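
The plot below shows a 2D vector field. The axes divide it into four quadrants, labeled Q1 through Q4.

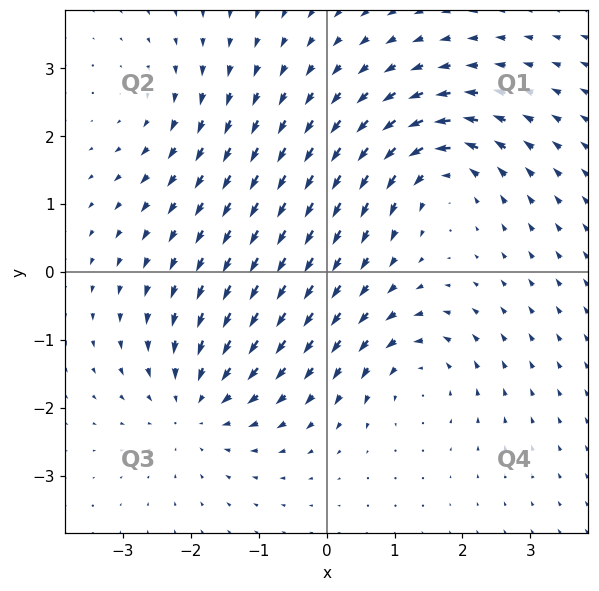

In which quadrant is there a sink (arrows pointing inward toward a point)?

Q3

The sink sits at approximately (-1.9, -2.0), which lies in quadrant Q3. The divergence there is about -5, negative as expected for a sink.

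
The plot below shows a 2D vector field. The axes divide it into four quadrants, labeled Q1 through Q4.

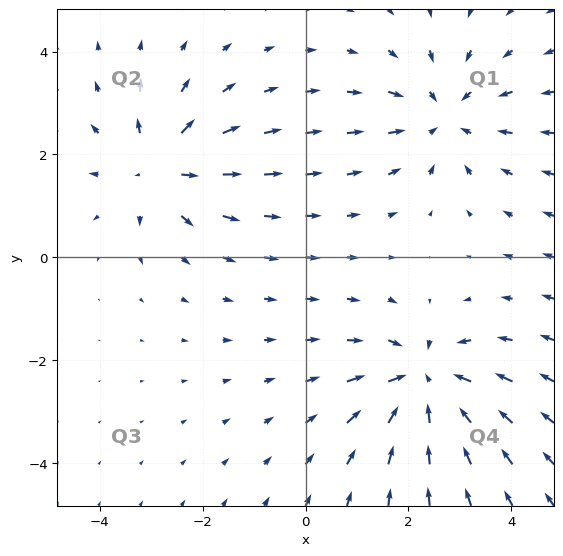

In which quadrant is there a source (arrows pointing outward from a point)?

Q2

The source sits at approximately (-2.8, 1.8), which lies in quadrant Q2. The divergence there is about +4, positive as expected for a source.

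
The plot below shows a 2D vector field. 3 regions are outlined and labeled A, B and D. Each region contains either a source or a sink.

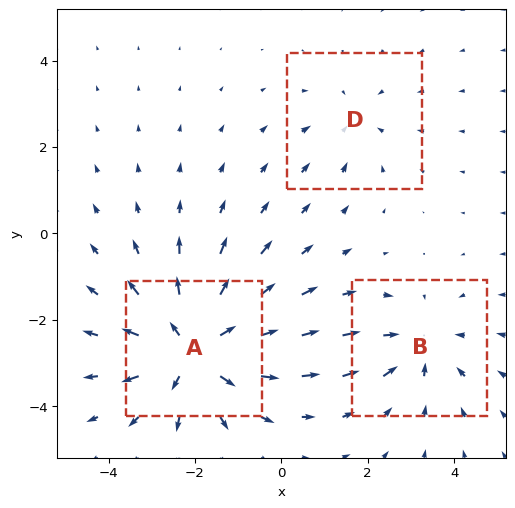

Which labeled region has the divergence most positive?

A

Divergence at each region's feature centre — A: about +5, B: about -3, D: about -2. Region A is most positive.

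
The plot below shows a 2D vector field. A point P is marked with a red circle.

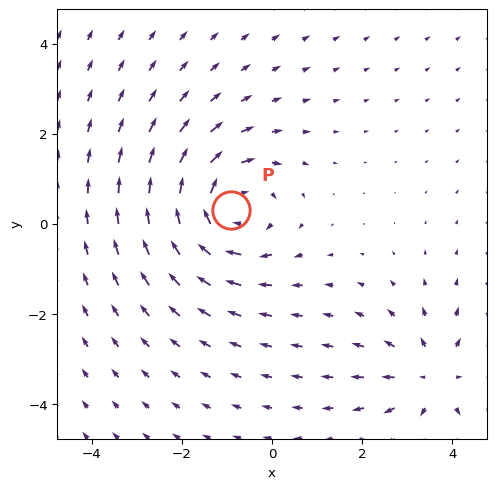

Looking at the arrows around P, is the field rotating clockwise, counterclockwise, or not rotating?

clockwise

Near P at (-0.9, 0.3) the arrows circulate clockwise. The curl (z-component) there is about -3; negative curl means clockwise rotation.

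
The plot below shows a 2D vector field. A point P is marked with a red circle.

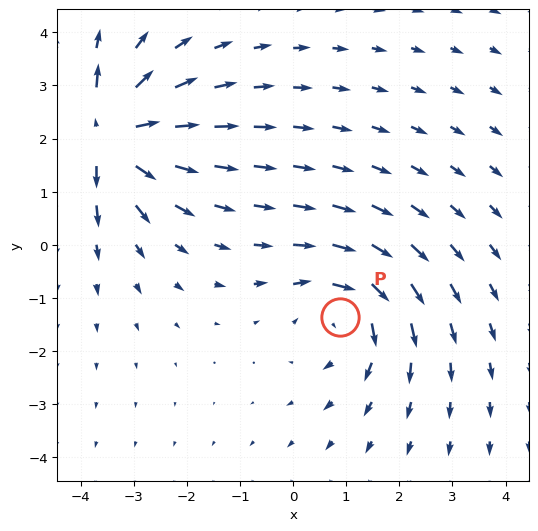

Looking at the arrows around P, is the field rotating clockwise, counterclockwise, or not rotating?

Near P at (0.9, -1.4) the arrows circulate clockwise. The curl (z-component) there is about -3; negative curl means clockwise rotation.

clockwise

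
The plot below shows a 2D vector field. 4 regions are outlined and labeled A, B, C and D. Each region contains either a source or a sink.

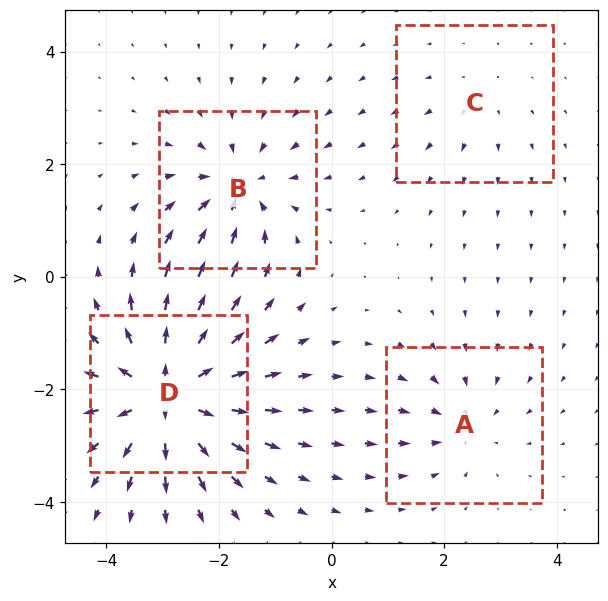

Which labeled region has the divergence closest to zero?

C

Divergence at each region's feature centre — A: about -3, B: about -5, C: about +2, D: about +8. Region C is closest to zero.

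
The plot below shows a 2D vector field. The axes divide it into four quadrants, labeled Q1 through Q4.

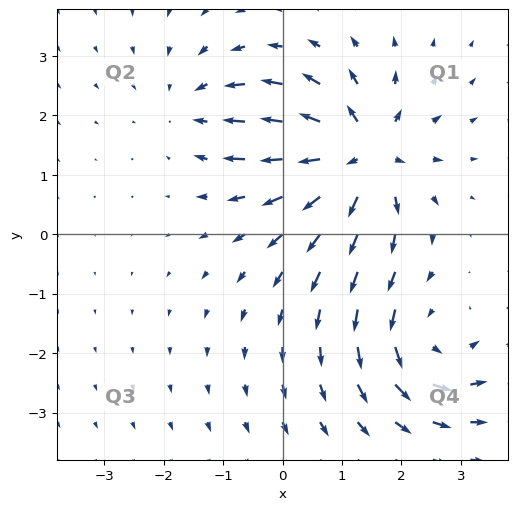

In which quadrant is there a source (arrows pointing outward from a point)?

The source sits at approximately (1.3, 1.3), which lies in quadrant Q1. The divergence there is about +7, positive as expected for a source.

Q1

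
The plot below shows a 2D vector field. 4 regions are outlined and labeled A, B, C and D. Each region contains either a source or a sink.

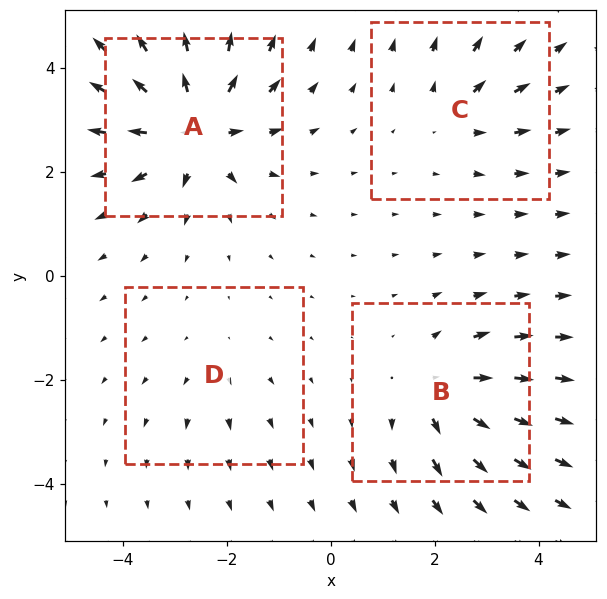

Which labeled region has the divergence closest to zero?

D

Divergence at each region's feature centre — A: about +8, B: about +5, C: about +3, D: about +2. Region D is closest to zero.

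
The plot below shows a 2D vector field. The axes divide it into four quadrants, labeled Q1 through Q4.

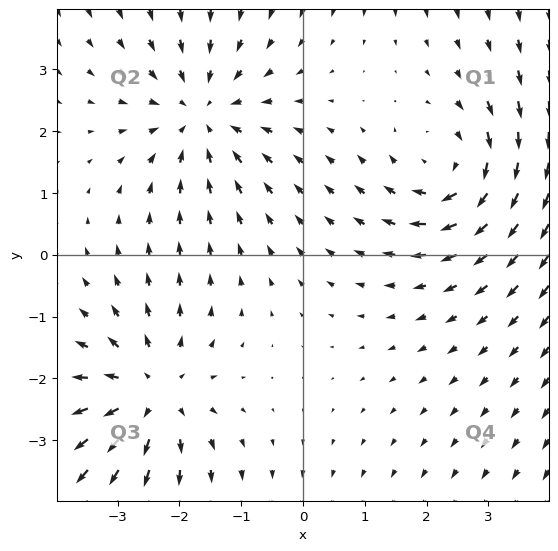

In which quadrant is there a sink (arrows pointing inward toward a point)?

The sink sits at approximately (-1.6, 2.3), which lies in quadrant Q2. The divergence there is about -3, negative as expected for a sink.

Q2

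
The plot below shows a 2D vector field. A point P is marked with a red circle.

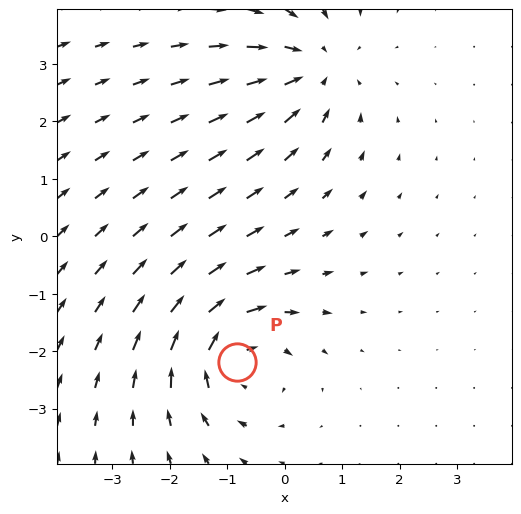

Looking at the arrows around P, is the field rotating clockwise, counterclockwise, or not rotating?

Near P at (-0.8, -2.2) the arrows circulate clockwise. The curl (z-component) there is about -5; negative curl means clockwise rotation.

clockwise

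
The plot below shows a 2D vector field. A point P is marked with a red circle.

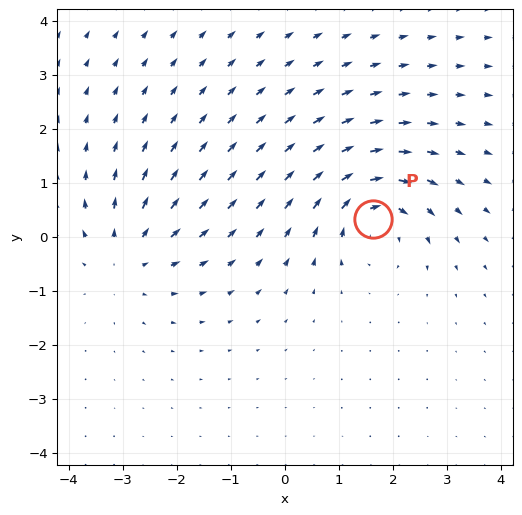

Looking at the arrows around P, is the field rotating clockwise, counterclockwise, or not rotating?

Near P at (1.6, 0.3) the arrows circulate clockwise. The curl (z-component) there is about -5; negative curl means clockwise rotation.

clockwise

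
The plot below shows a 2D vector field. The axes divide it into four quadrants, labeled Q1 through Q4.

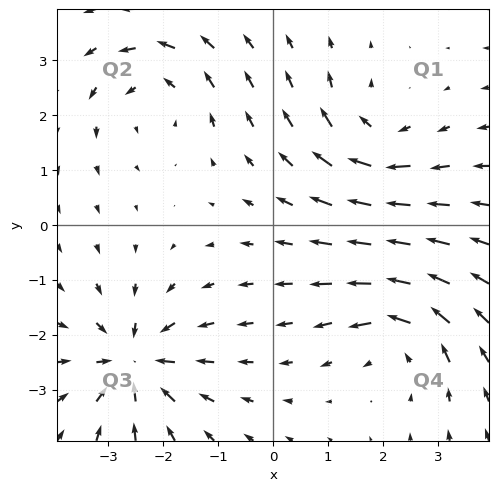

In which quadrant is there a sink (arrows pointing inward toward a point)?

The sink sits at approximately (-2.5, -2.5), which lies in quadrant Q3. The divergence there is about -5, negative as expected for a sink.

Q3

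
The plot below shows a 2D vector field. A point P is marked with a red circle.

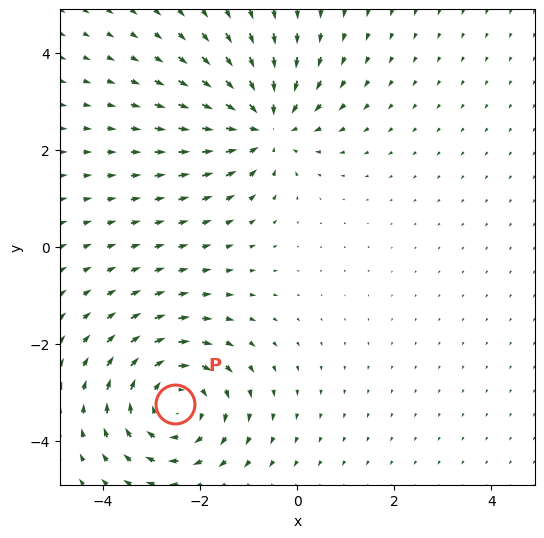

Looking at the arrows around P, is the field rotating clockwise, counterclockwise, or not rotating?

clockwise

Near P at (-2.5, -3.2) the arrows circulate clockwise. The curl (z-component) there is about -4; negative curl means clockwise rotation.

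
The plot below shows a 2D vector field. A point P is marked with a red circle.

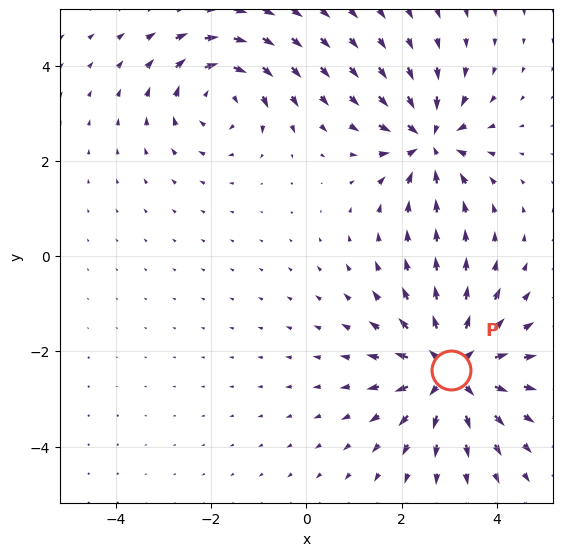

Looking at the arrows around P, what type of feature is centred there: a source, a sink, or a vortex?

At P (3.0, -2.4) the arrows spread outward. Divergence about +4, curl ≈0 — positive divergence with near-zero curl is a source.

source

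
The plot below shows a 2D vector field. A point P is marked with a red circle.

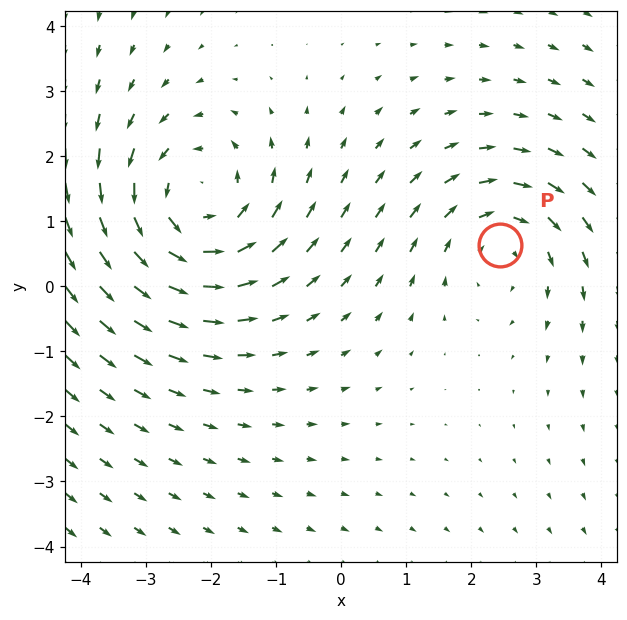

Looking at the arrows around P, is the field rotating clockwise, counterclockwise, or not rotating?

clockwise

Near P at (2.4, 0.6) the arrows circulate clockwise. The curl (z-component) there is about -3; negative curl means clockwise rotation.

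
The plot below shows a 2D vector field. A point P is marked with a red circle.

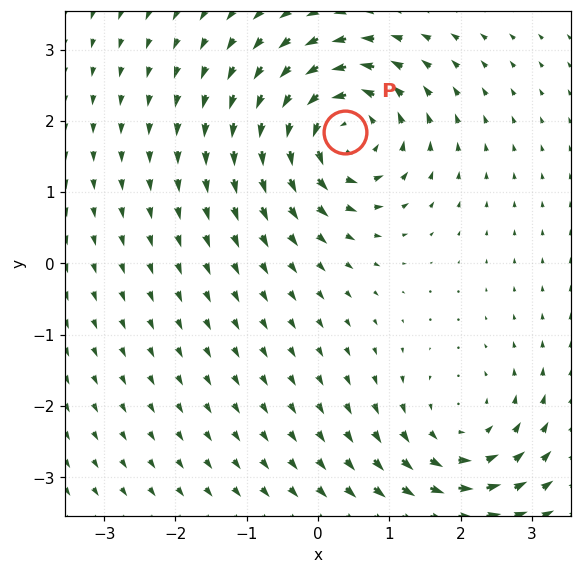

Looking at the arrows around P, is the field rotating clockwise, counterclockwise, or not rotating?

Near P at (0.4, 1.8) the arrows circulate counterclockwise. The curl (z-component) there is about +7; positive curl means counterclockwise rotation.

counterclockwise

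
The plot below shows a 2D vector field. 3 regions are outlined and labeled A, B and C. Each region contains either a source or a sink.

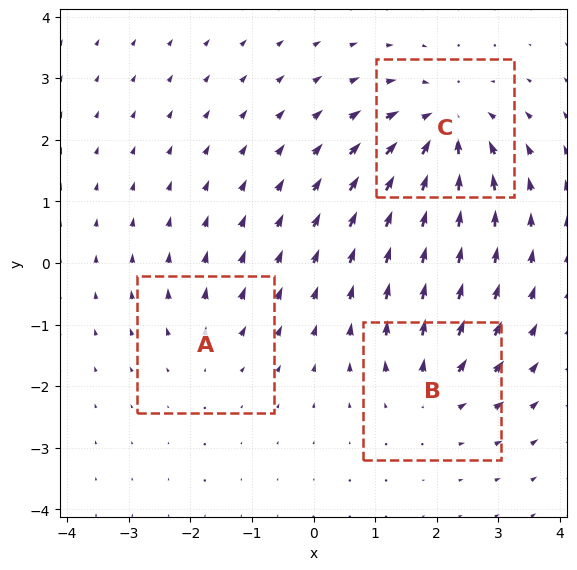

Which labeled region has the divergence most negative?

C

Divergence at each region's feature centre — A: about +2, B: about +3, C: about -5. Region C is most negative.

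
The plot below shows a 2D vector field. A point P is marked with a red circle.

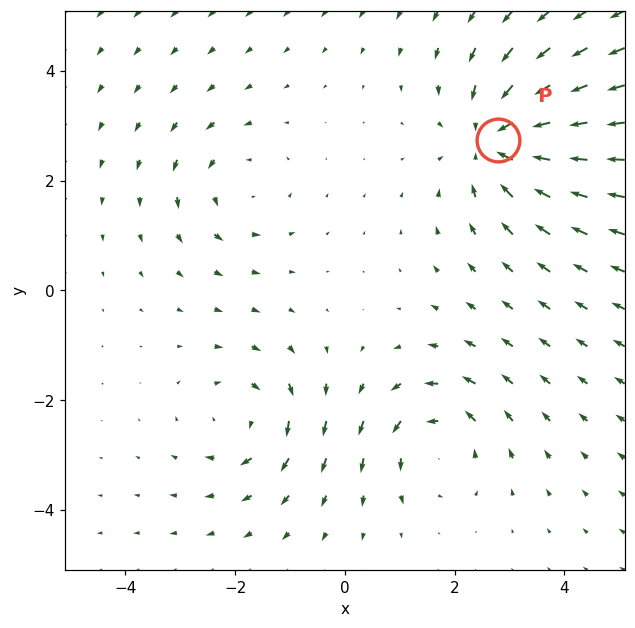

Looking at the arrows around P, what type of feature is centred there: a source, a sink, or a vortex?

sink

At P (2.8, 2.7) the arrows converge inward. Divergence about -5, curl ≈0 — negative divergence with near-zero curl is a sink.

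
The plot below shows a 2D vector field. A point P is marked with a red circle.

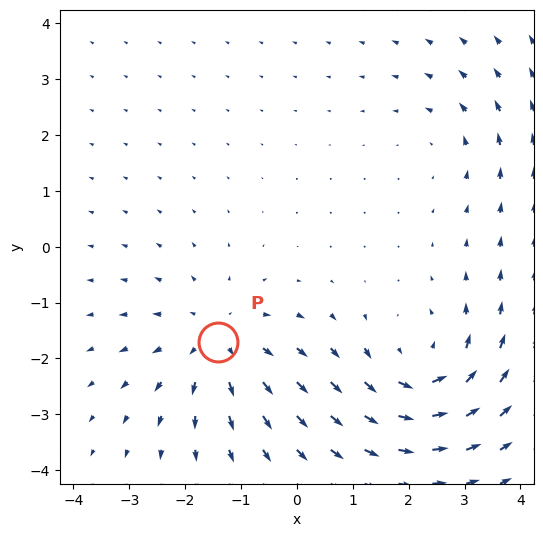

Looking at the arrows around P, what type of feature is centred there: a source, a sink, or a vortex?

source

At P (-1.4, -1.7) the arrows spread outward. Divergence about +4, curl ≈0 — positive divergence with near-zero curl is a source.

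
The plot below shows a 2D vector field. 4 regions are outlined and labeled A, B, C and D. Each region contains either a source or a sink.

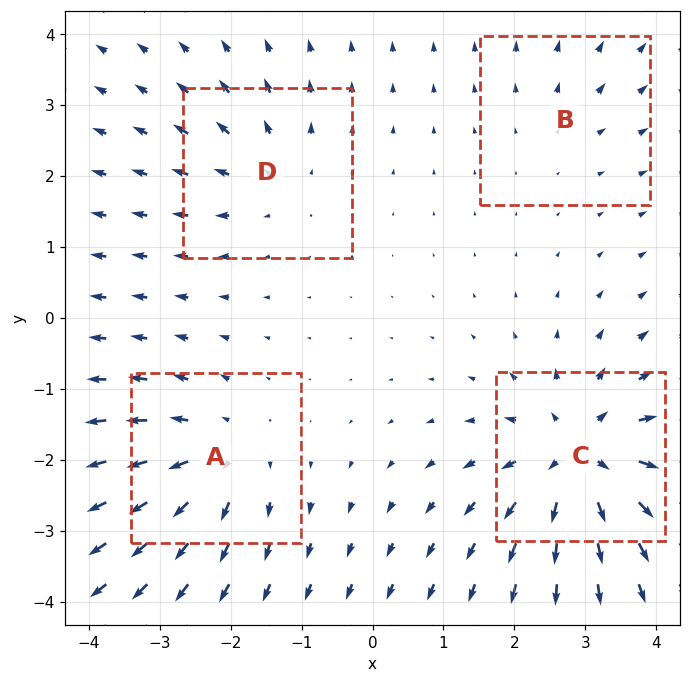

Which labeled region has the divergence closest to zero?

B

Divergence at each region's feature centre — A: about +5, B: about +2, C: about +8, D: about +4. Region B is closest to zero.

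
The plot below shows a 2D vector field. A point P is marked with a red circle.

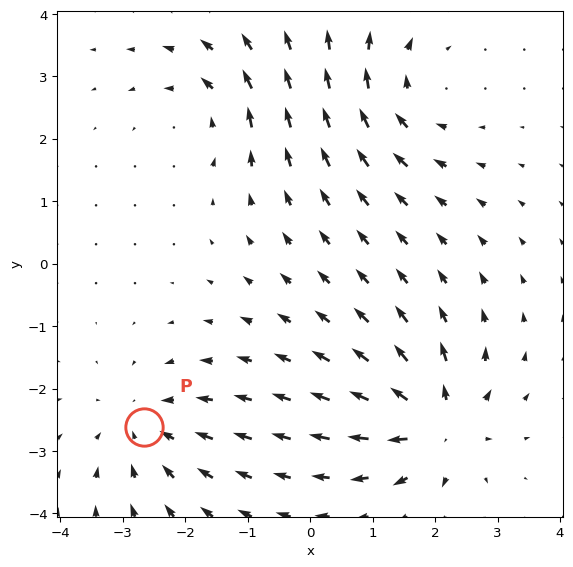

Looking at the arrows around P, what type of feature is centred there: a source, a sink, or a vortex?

sink

At P (-2.7, -2.6) the arrows converge inward. Divergence about -4, curl ≈0 — negative divergence with near-zero curl is a sink.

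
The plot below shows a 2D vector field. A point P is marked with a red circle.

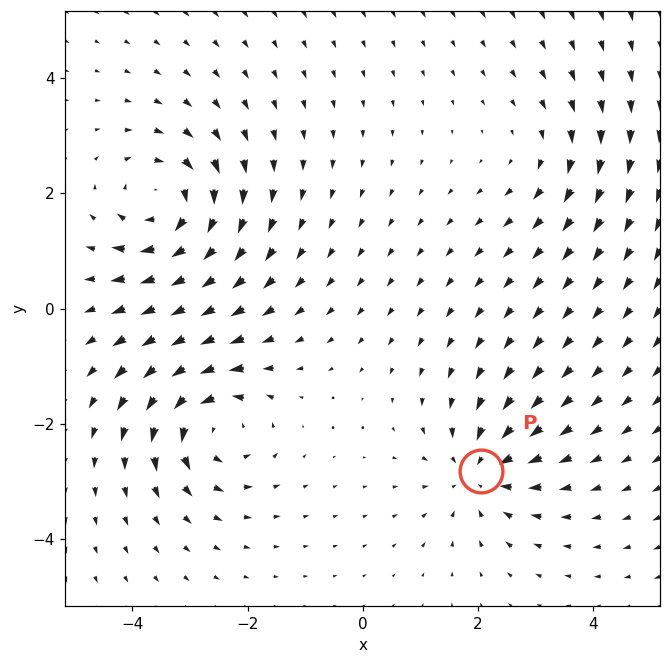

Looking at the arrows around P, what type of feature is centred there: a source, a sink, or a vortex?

At P (2.0, -2.8) the arrows converge inward. Divergence about -4, curl ≈0 — negative divergence with near-zero curl is a sink.

sink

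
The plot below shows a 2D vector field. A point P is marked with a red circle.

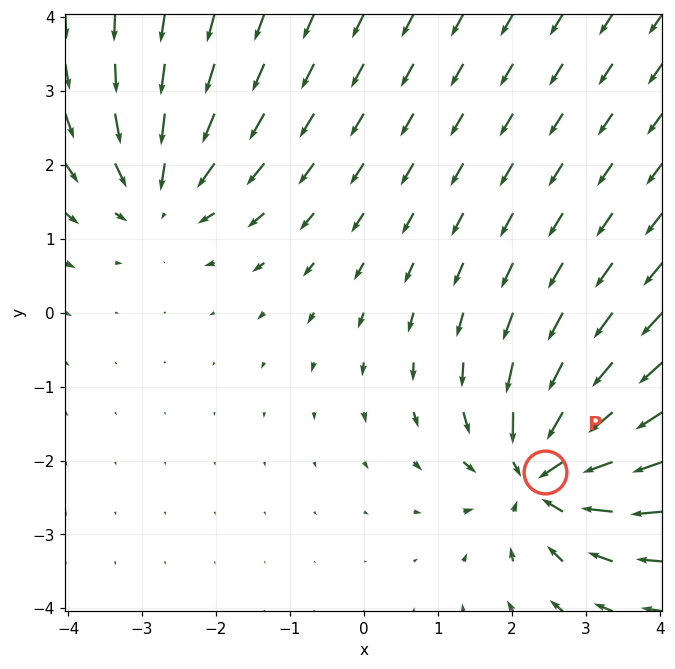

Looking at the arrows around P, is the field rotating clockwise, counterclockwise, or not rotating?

not rotating

Near P at (2.5, -2.2) the arrows show no circulation. The curl there is ≈0.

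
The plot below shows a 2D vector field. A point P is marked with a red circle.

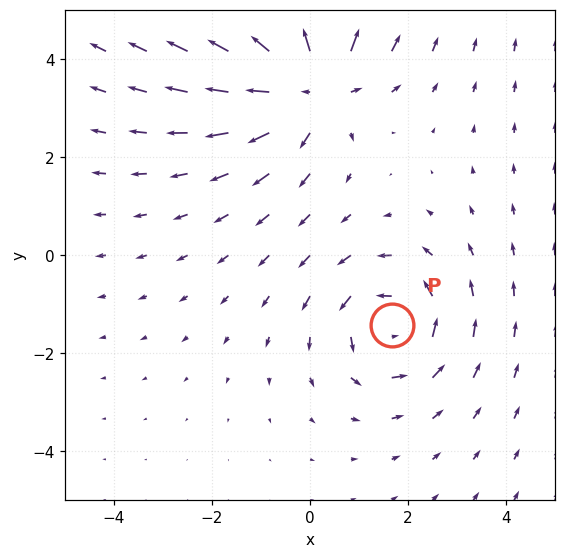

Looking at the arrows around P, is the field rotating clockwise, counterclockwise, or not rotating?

counterclockwise

Near P at (1.7, -1.4) the arrows circulate counterclockwise. The curl (z-component) there is about +4; positive curl means counterclockwise rotation.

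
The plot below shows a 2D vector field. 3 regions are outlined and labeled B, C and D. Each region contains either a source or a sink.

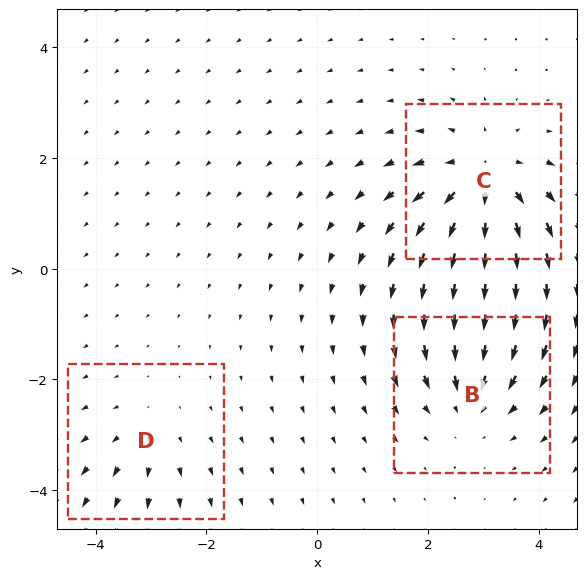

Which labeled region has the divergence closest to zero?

Divergence at each region's feature centre — B: about -3, C: about +5, D: about +2. Region D is closest to zero.

D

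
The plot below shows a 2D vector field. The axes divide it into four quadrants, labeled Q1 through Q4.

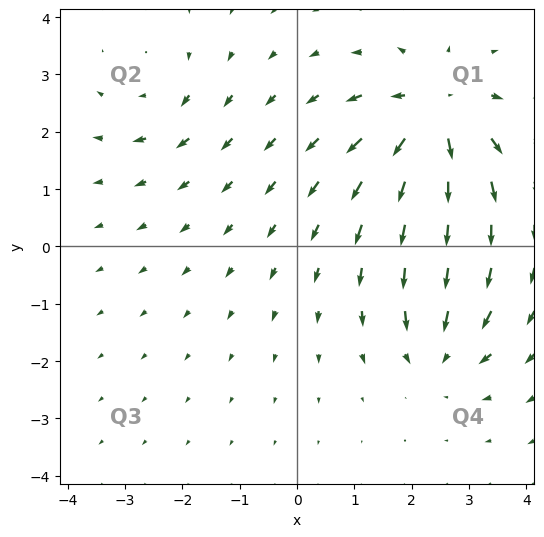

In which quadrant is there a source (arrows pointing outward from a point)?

The source sits at approximately (2.4, 2.3), which lies in quadrant Q1. The divergence there is about +6, positive as expected for a source.

Q1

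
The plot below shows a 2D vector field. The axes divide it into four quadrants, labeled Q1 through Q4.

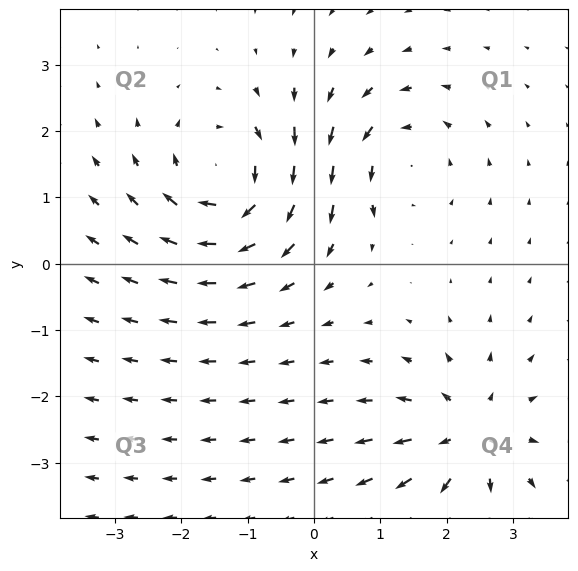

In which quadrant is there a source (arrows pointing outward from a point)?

The source sits at approximately (2.3, -2.6), which lies in quadrant Q4. The divergence there is about +4, positive as expected for a source.

Q4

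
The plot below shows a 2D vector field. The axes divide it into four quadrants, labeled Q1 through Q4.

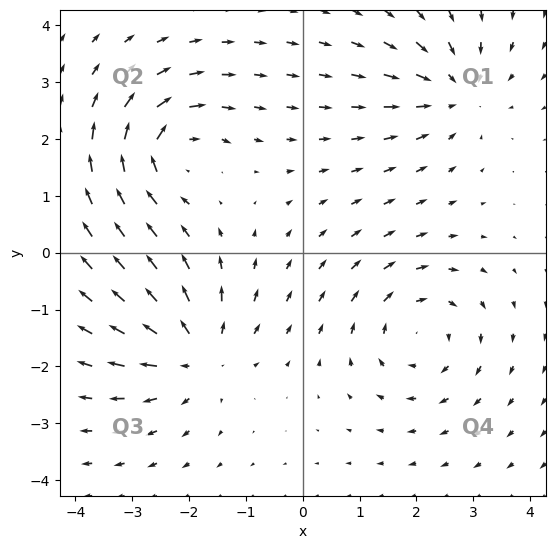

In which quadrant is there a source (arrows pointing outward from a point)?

The source sits at approximately (-1.9, -1.8), which lies in quadrant Q3. The divergence there is about +5, positive as expected for a source.

Q3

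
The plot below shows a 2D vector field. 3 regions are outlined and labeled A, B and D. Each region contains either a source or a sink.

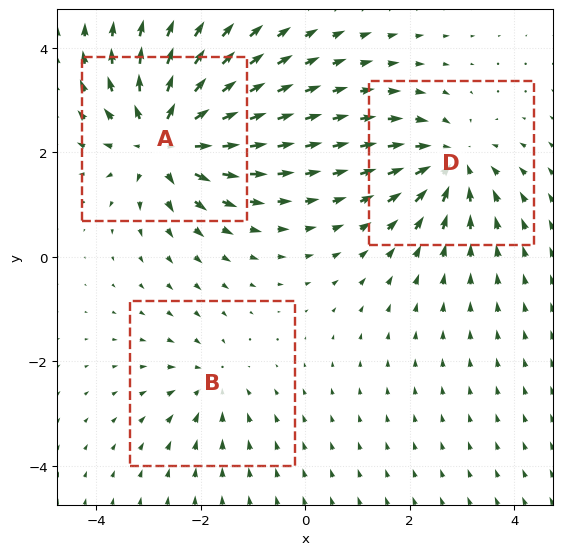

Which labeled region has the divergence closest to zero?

Divergence at each region's feature centre — A: about +5, B: about -2, D: about -4. Region B is closest to zero.

B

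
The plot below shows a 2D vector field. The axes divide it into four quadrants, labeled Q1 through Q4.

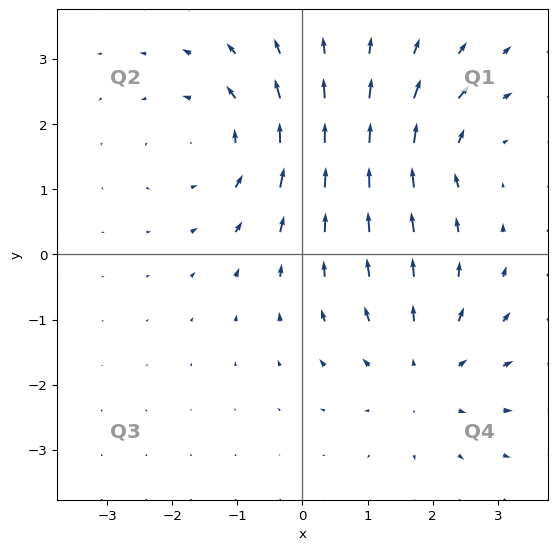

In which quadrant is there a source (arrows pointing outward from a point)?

The source sits at approximately (1.8, -1.8), which lies in quadrant Q4. The divergence there is about +3, positive as expected for a source.

Q4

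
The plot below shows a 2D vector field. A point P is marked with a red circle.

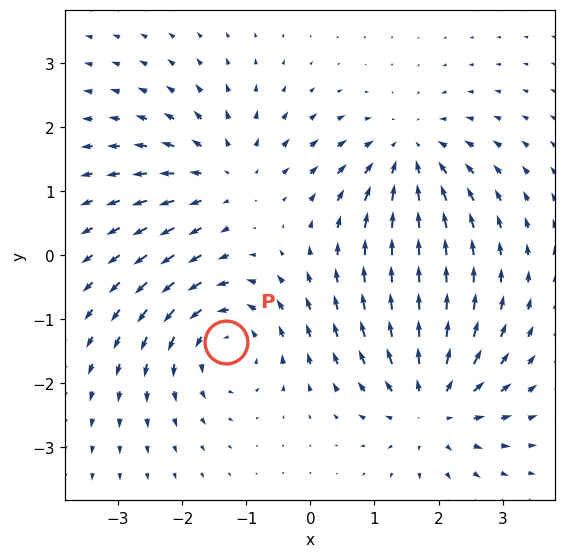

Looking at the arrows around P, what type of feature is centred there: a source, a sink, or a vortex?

At P (-1.3, -1.4) the arrows circulate counterclockwise. Divergence ≈0, curl about +5 — near-zero divergence with nonzero curl is a vortex.

vortex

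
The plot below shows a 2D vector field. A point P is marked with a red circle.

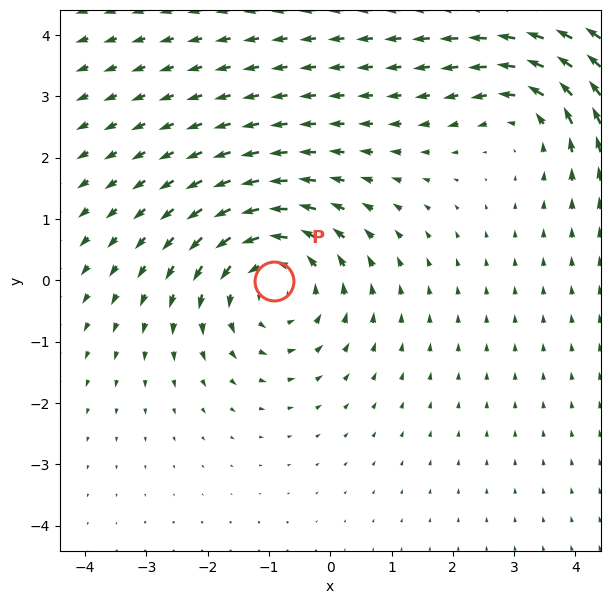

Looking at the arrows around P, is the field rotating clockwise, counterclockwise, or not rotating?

Near P at (-0.9, -0.0) the arrows circulate counterclockwise. The curl (z-component) there is about +3; positive curl means counterclockwise rotation.

counterclockwise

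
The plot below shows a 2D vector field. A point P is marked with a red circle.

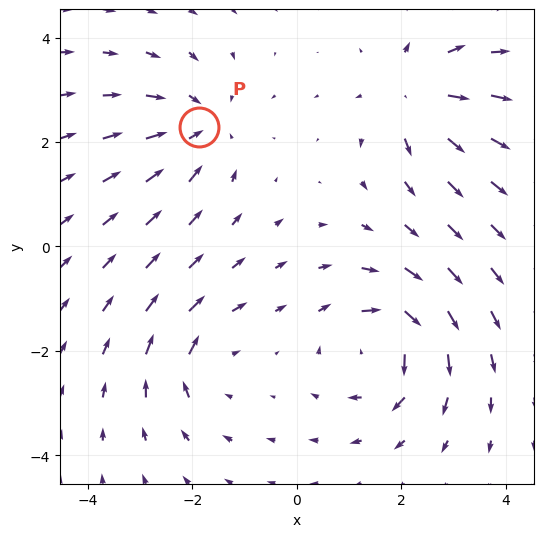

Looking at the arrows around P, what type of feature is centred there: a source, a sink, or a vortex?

sink

At P (-1.9, 2.3) the arrows converge inward. Divergence about -3, curl ≈0 — negative divergence with near-zero curl is a sink.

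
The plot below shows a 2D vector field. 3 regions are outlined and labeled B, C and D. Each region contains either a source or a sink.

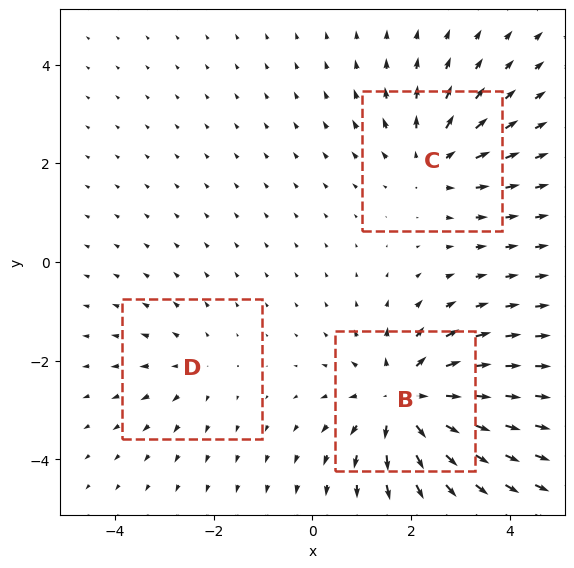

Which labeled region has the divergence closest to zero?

D

Divergence at each region's feature centre — B: about +5, C: about +3, D: about +2. Region D is closest to zero.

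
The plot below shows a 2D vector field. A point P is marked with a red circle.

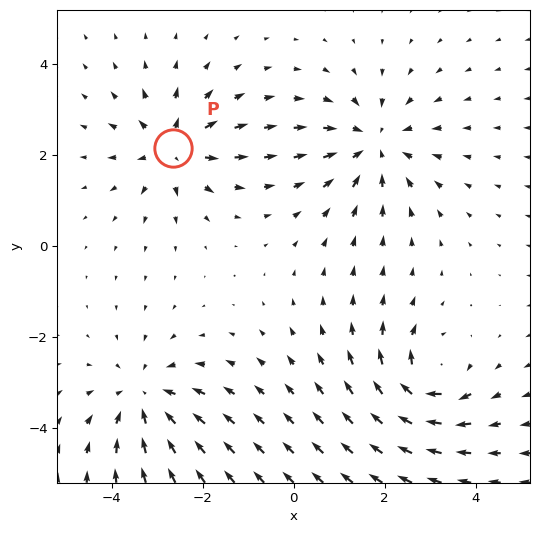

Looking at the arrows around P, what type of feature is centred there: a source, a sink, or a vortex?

source

At P (-2.6, 2.2) the arrows spread outward. Divergence about +4, curl ≈0 — positive divergence with near-zero curl is a source.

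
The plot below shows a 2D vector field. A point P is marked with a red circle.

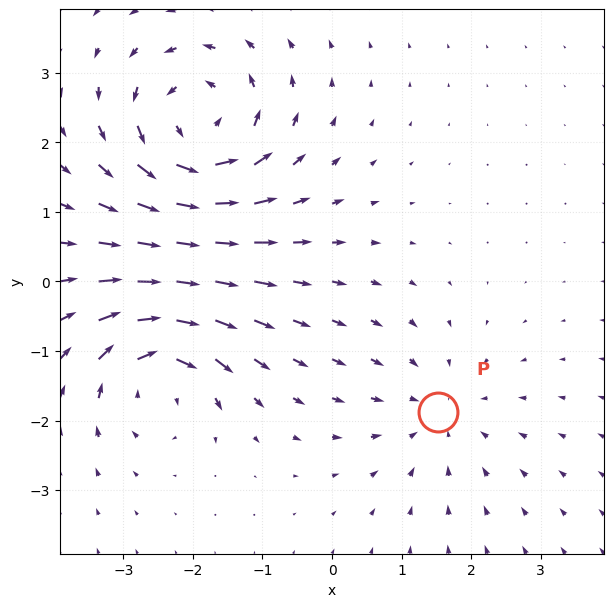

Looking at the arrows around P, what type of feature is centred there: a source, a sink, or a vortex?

sink

At P (1.5, -1.9) the arrows converge inward. Divergence about -2, curl ≈0 — negative divergence with near-zero curl is a sink.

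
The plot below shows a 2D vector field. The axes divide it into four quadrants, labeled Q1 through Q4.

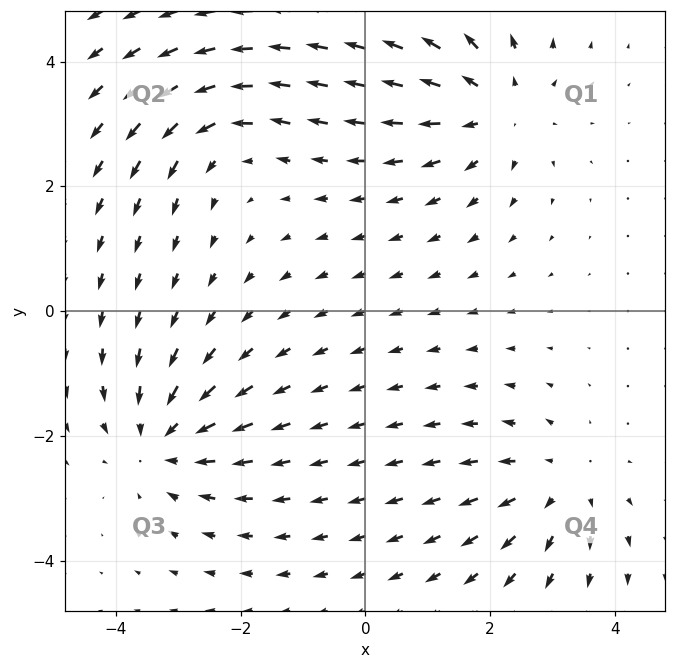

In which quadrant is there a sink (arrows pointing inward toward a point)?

The sink sits at approximately (-3.2, -2.1), which lies in quadrant Q3. The divergence there is about -5, negative as expected for a sink.

Q3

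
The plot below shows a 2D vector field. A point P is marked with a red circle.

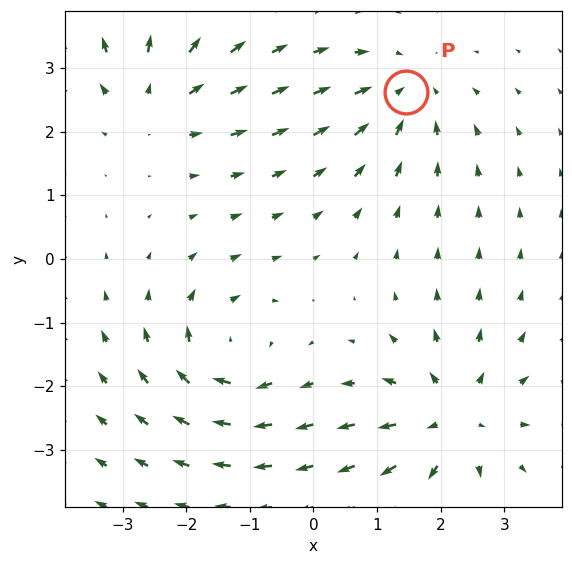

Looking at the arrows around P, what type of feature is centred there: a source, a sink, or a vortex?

At P (1.4, 2.6) the arrows converge inward. Divergence about -4, curl ≈0 — negative divergence with near-zero curl is a sink.

sink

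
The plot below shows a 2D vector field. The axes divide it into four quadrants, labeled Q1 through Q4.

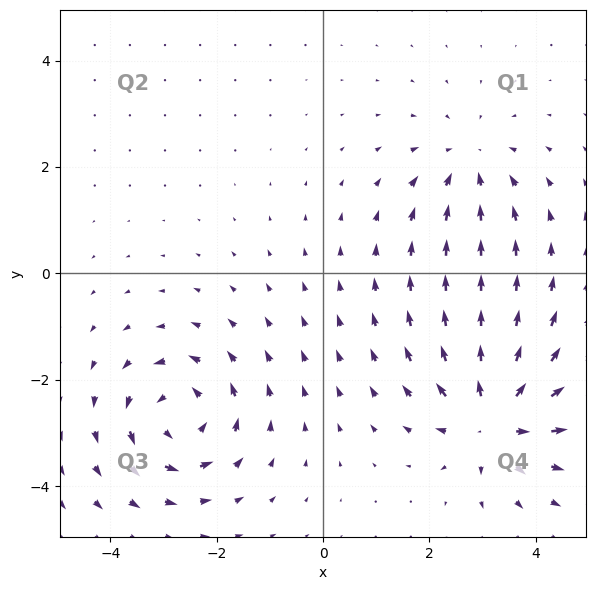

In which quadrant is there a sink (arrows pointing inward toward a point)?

The sink sits at approximately (2.7, 2.1), which lies in quadrant Q1. The divergence there is about -3, negative as expected for a sink.

Q1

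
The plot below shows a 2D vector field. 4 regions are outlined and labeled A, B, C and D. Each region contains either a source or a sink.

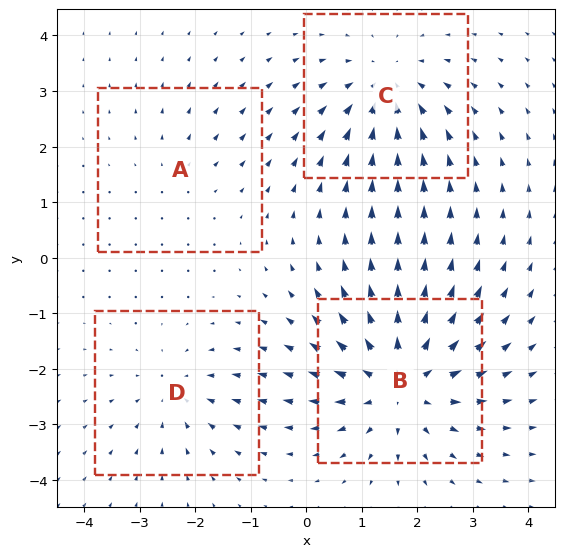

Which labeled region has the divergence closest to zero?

A

Divergence at each region's feature centre — A: about +2, B: about +6, C: about -4, D: about -3. Region A is closest to zero.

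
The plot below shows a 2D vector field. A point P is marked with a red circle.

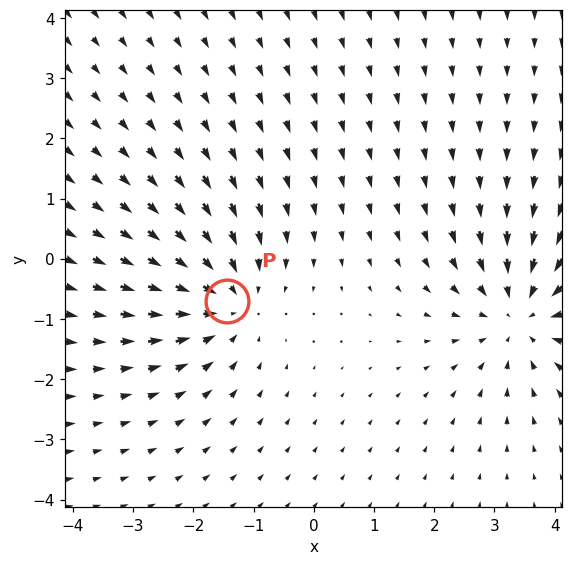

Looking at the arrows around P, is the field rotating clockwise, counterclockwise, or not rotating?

not rotating

Near P at (-1.4, -0.7) the arrows show no circulation. The curl there is ≈0.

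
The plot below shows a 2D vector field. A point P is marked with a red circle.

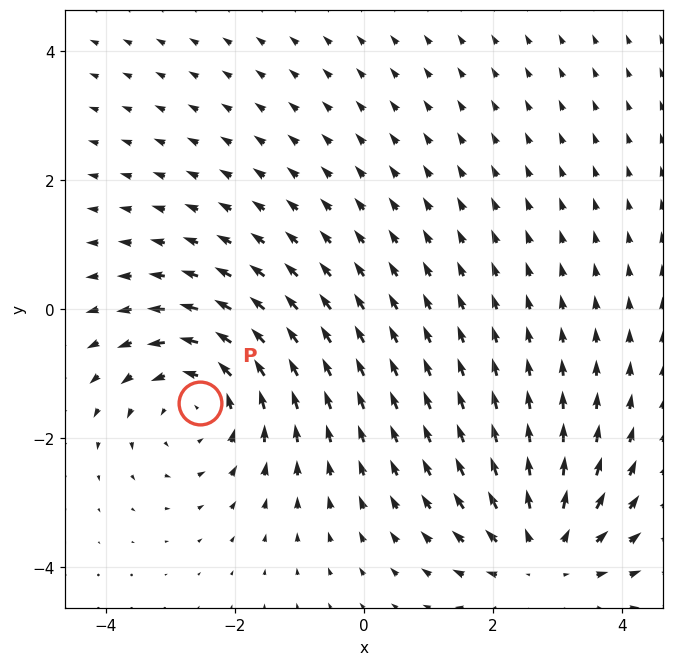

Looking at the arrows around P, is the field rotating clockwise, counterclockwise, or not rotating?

Near P at (-2.5, -1.5) the arrows circulate counterclockwise. The curl (z-component) there is about +4; positive curl means counterclockwise rotation.

counterclockwise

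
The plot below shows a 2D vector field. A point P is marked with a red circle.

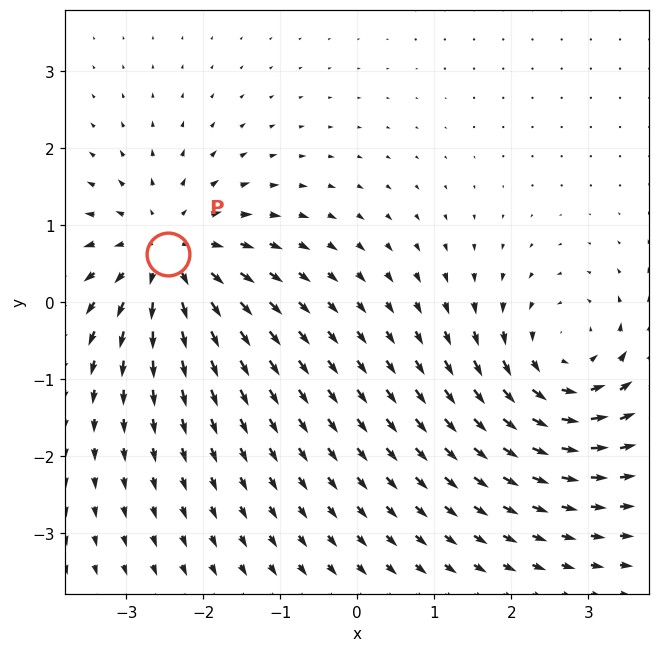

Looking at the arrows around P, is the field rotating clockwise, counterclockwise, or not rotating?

not rotating

Near P at (-2.5, 0.6) the arrows show no circulation. The curl there is ≈0.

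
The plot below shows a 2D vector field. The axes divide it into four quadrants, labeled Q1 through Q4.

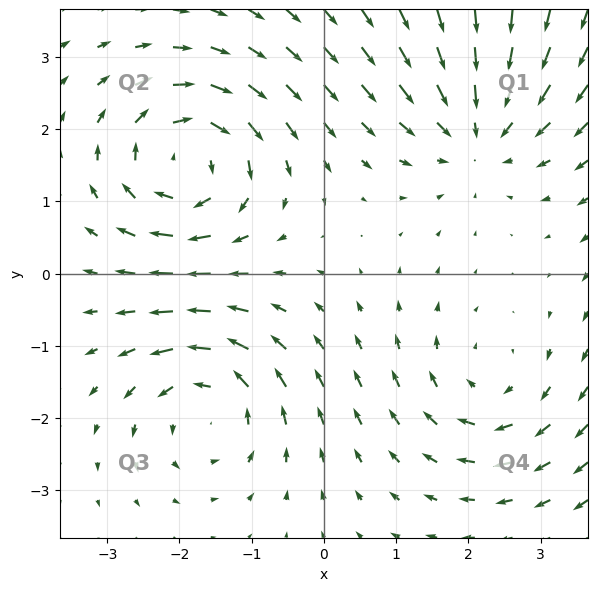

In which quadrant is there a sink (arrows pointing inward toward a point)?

Q1

The sink sits at approximately (2.1, 2.0), which lies in quadrant Q1. The divergence there is about -4, negative as expected for a sink.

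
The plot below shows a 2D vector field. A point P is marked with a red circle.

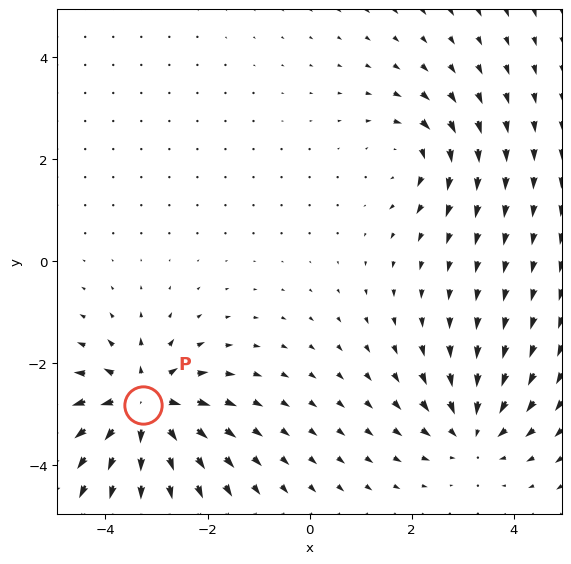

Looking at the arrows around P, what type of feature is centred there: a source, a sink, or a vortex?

source

At P (-3.3, -2.8) the arrows spread outward. Divergence about +6, curl ≈0 — positive divergence with near-zero curl is a source.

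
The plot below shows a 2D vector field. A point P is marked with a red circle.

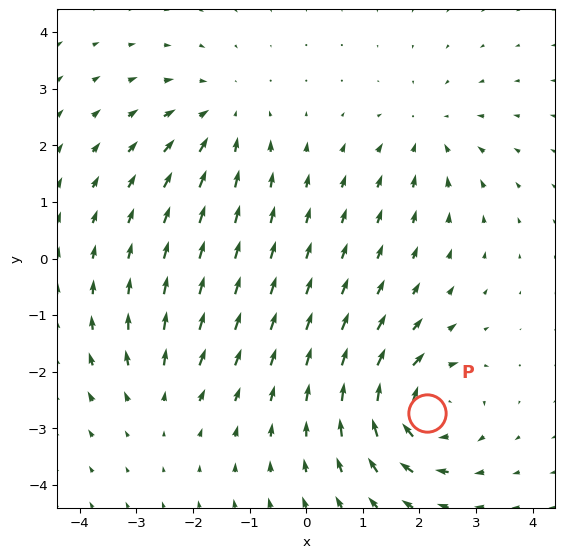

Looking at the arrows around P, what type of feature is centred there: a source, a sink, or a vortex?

vortex

At P (2.1, -2.7) the arrows circulate clockwise. Divergence ≈0, curl about -7 — near-zero divergence with nonzero curl is a vortex.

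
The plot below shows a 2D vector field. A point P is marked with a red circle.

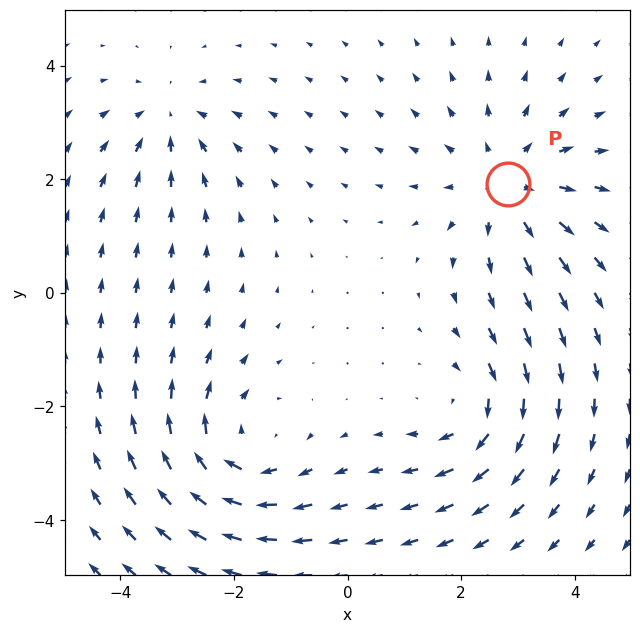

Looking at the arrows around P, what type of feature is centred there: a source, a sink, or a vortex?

source

At P (2.8, 1.9) the arrows spread outward. Divergence about +3, curl ≈0 — positive divergence with near-zero curl is a source.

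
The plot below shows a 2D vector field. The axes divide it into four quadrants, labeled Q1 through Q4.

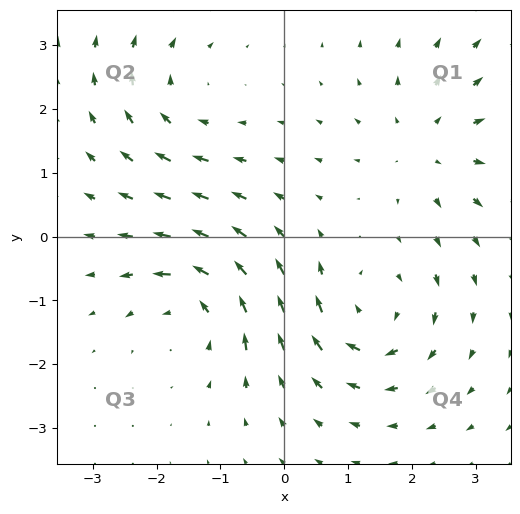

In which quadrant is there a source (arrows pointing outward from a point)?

Q1

The source sits at approximately (2.3, 1.4), which lies in quadrant Q1. The divergence there is about +3, positive as expected for a source.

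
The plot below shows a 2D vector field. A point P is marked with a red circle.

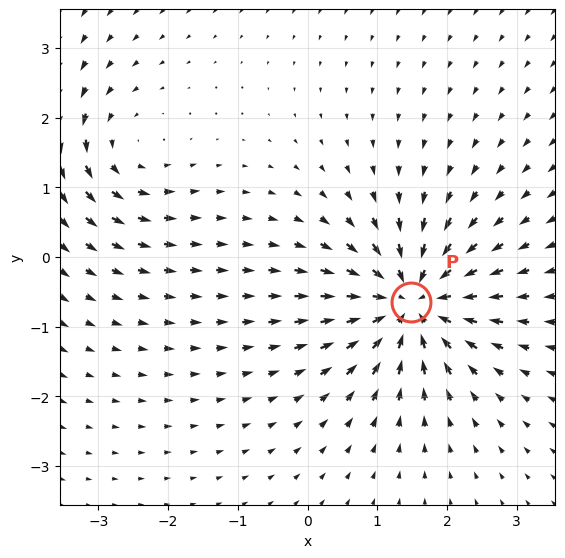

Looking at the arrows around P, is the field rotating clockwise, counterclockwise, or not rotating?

not rotating

Near P at (1.5, -0.6) the arrows show no circulation. The curl there is ≈0.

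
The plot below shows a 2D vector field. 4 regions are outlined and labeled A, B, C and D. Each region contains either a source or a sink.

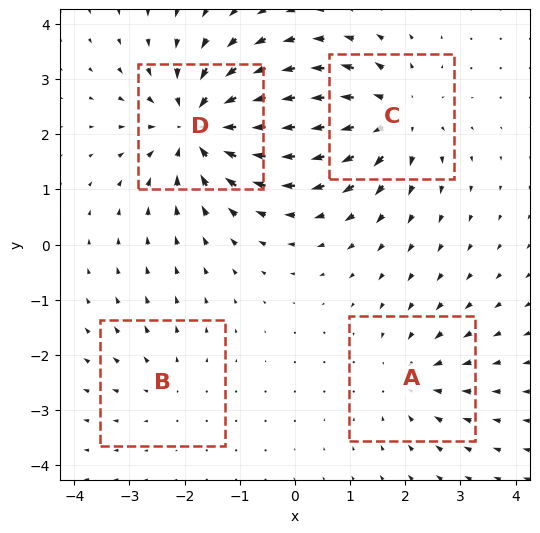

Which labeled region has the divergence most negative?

D

Divergence at each region's feature centre — A: about -3, B: about +2, C: about +5, D: about -7. Region D is most negative.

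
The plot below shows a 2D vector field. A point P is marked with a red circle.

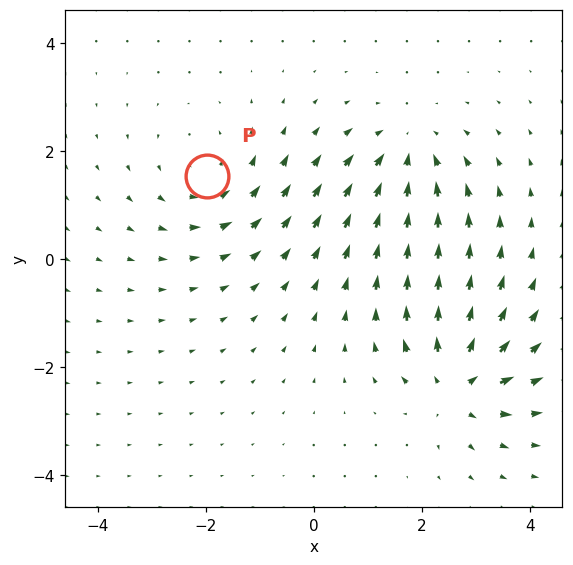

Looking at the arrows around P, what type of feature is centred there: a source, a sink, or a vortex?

vortex

At P (-2.0, 1.5) the arrows circulate counterclockwise. Divergence ≈0, curl about +3 — near-zero divergence with nonzero curl is a vortex.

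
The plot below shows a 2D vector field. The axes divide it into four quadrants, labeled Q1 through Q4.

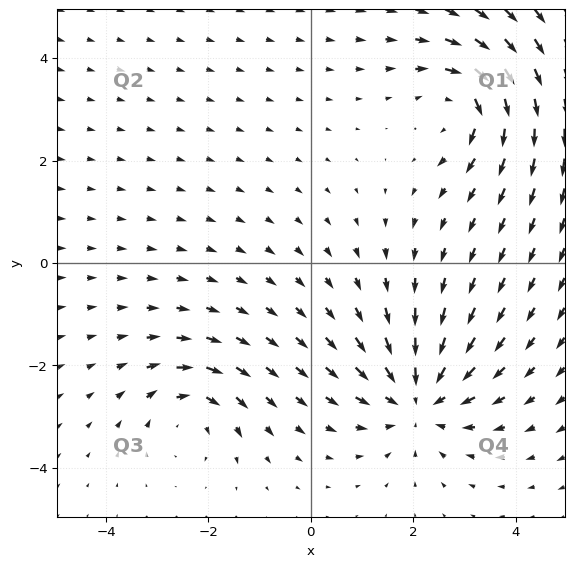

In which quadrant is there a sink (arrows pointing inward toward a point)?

Q4

The sink sits at approximately (2.1, -2.6), which lies in quadrant Q4. The divergence there is about -4, negative as expected for a sink.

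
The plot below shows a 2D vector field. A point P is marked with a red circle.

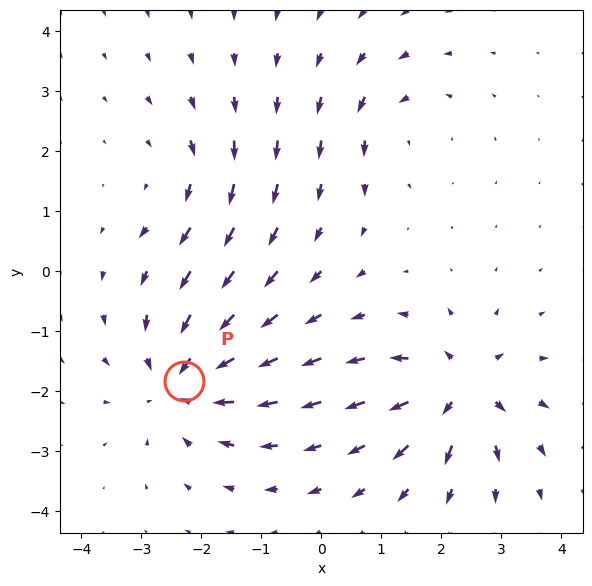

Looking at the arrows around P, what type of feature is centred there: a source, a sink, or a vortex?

At P (-2.3, -1.8) the arrows converge inward. Divergence about -5, curl ≈0 — negative divergence with near-zero curl is a sink.

sink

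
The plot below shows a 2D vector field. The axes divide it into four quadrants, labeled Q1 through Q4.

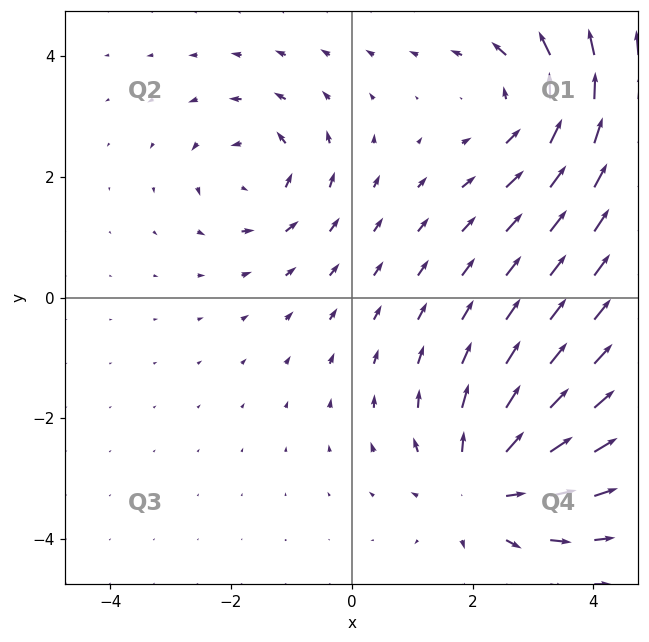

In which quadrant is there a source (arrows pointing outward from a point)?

Q4

The source sits at approximately (2.2, -3.1), which lies in quadrant Q4. The divergence there is about +4, positive as expected for a source.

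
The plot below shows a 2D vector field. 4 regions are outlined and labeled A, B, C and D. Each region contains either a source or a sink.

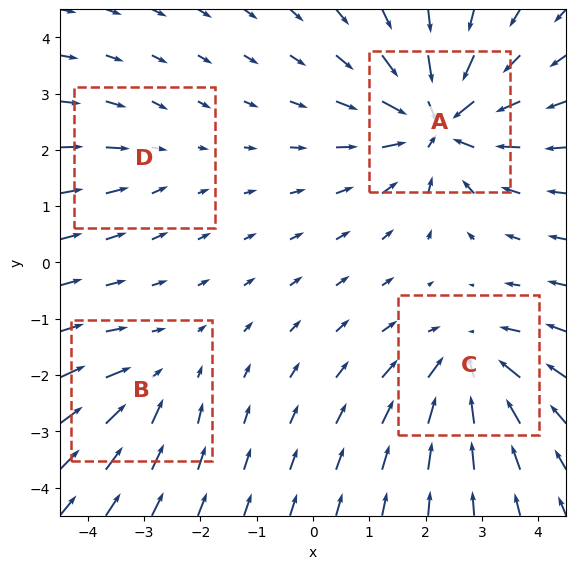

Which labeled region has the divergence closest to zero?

Divergence at each region's feature centre — A: about -7, B: about -3, C: about -5, D: about -2. Region D is closest to zero.

D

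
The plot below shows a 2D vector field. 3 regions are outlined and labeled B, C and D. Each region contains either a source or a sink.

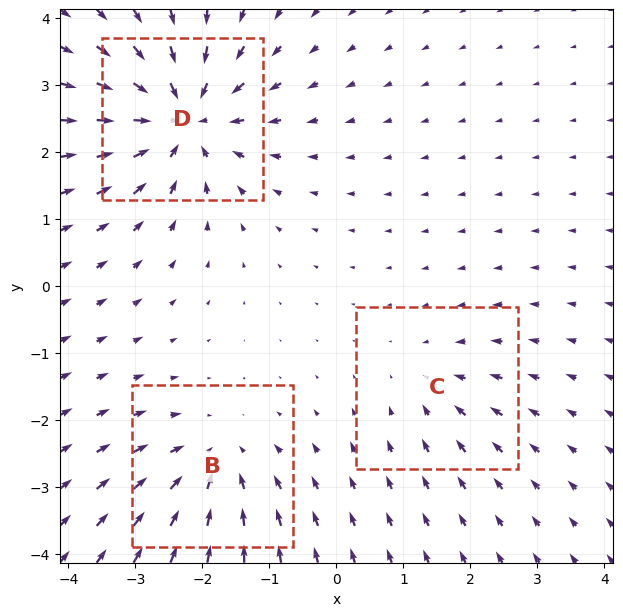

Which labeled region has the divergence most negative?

Divergence at each region's feature centre — B: about -3, C: about -2, D: about -5. Region D is most negative.

D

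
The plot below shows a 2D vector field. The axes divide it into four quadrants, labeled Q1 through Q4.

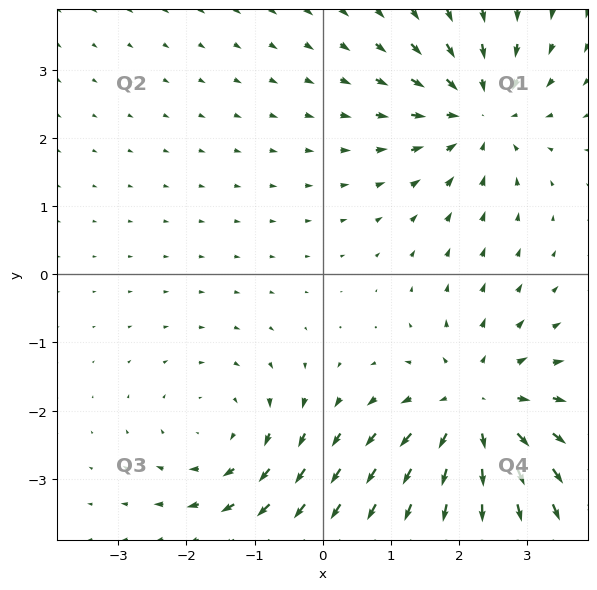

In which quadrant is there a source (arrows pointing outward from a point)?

The source sits at approximately (2.2, -2.0), which lies in quadrant Q4. The divergence there is about +5, positive as expected for a source.

Q4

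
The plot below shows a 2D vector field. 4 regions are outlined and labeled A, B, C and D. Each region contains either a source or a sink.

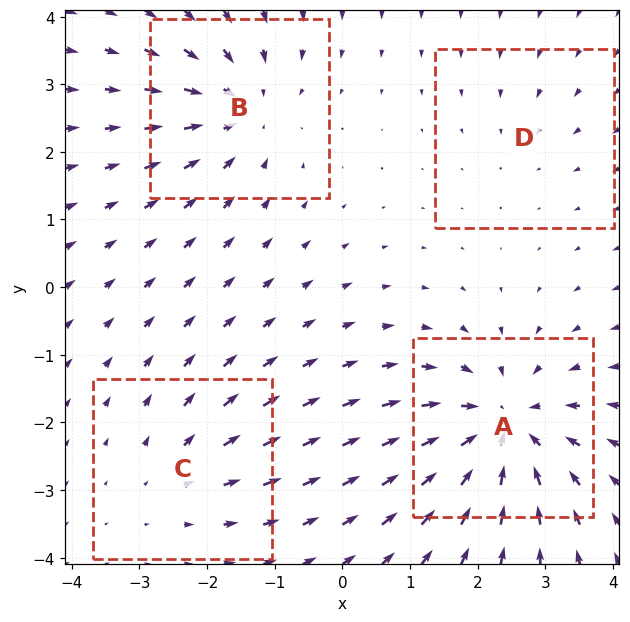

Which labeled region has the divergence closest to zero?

D

Divergence at each region's feature centre — A: about -7, B: about -5, C: about +3, D: about -2. Region D is closest to zero.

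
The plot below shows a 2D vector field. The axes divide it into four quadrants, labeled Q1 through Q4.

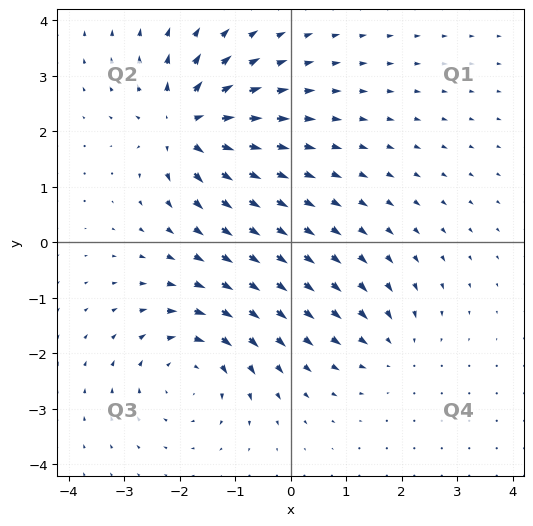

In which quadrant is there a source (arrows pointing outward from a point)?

Q2

The source sits at approximately (-1.9, 2.1), which lies in quadrant Q2. The divergence there is about +6, positive as expected for a source.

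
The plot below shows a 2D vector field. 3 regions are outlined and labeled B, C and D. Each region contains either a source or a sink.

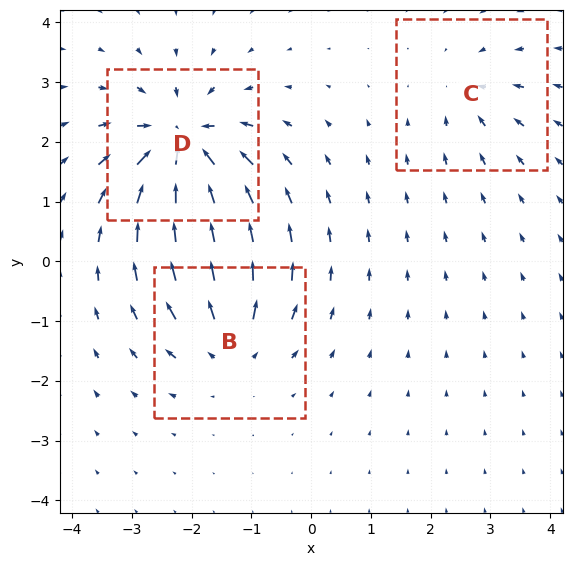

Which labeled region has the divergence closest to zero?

Divergence at each region's feature centre — B: about +4, C: about -2, D: about -6. Region C is closest to zero.

C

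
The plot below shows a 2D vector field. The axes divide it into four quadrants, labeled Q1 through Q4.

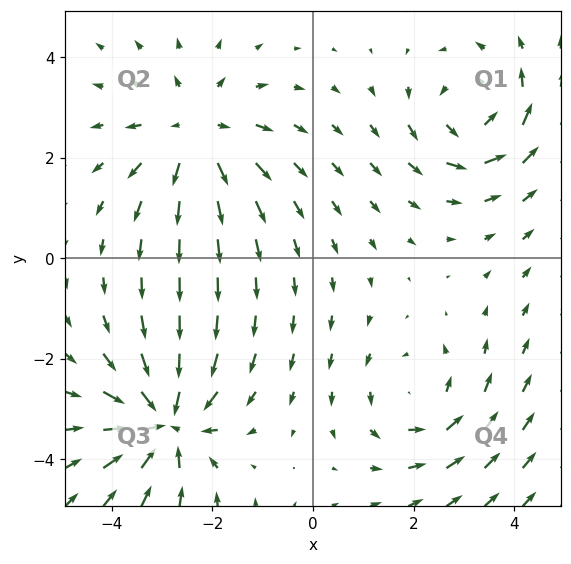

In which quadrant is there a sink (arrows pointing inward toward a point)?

Q3

The sink sits at approximately (-3.0, -3.3), which lies in quadrant Q3. The divergence there is about -5, negative as expected for a sink.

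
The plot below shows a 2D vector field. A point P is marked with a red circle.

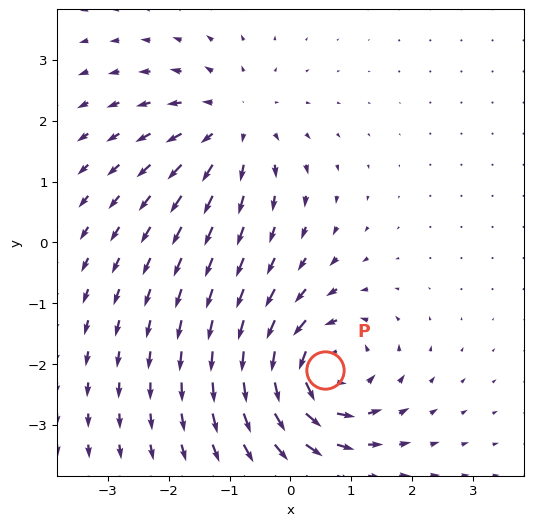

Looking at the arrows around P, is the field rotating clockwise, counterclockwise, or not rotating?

Near P at (0.6, -2.1) the arrows circulate counterclockwise. The curl (z-component) there is about +6; positive curl means counterclockwise rotation.

counterclockwise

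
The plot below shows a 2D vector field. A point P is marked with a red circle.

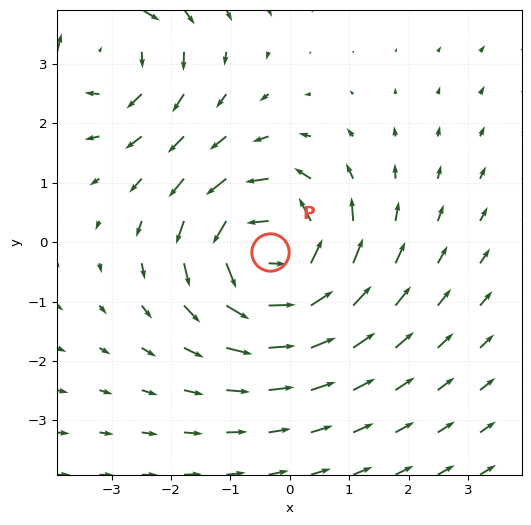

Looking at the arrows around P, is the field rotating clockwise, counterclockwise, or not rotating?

Near P at (-0.3, -0.2) the arrows circulate counterclockwise. The curl (z-component) there is about +6; positive curl means counterclockwise rotation.

counterclockwise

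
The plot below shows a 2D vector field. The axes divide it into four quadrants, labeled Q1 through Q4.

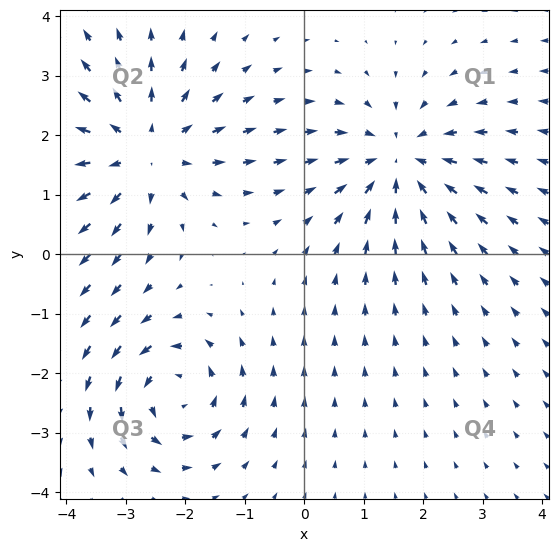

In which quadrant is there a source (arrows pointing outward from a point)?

The source sits at approximately (-2.7, 1.7), which lies in quadrant Q2. The divergence there is about +4, positive as expected for a source.

Q2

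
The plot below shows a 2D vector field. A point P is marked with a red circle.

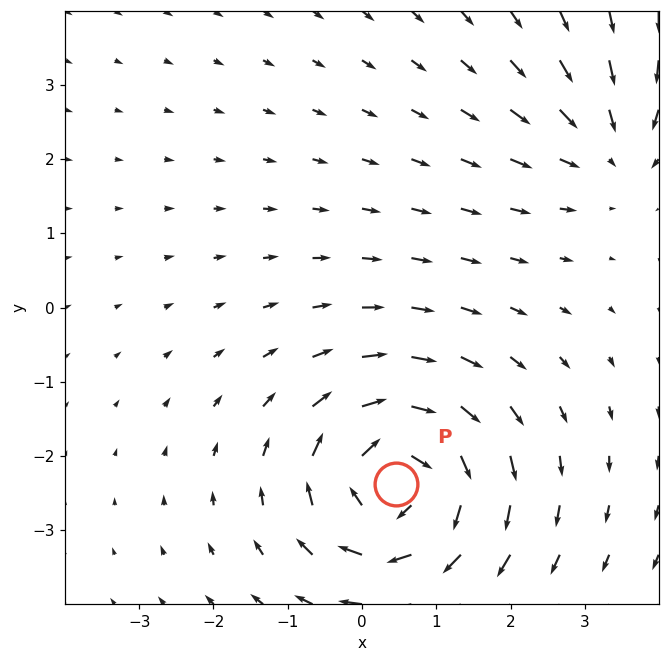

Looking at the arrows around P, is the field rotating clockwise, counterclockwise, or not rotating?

Near P at (0.5, -2.4) the arrows circulate clockwise. The curl (z-component) there is about -6; negative curl means clockwise rotation.

clockwise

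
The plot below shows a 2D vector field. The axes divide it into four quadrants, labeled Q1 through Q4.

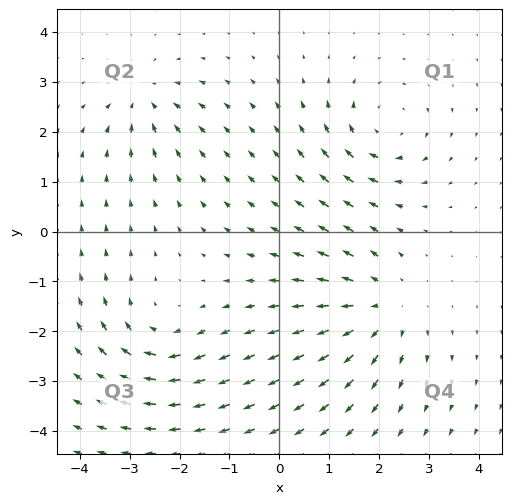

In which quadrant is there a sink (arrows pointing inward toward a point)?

Q2

The sink sits at approximately (-2.7, 2.6), which lies in quadrant Q2. The divergence there is about -4, negative as expected for a sink.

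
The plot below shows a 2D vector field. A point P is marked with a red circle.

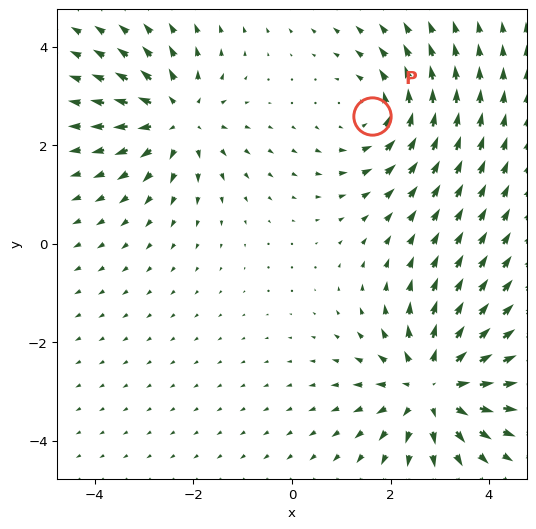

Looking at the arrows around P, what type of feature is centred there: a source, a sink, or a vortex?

At P (1.6, 2.6) the arrows circulate counterclockwise. Divergence ≈0, curl about +2 — near-zero divergence with nonzero curl is a vortex.

vortex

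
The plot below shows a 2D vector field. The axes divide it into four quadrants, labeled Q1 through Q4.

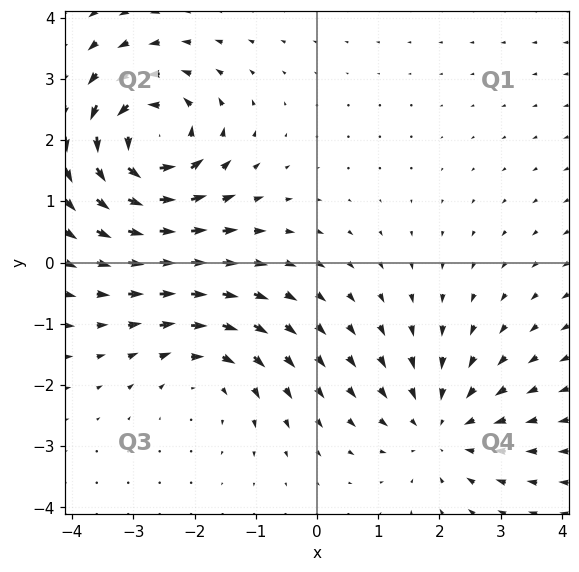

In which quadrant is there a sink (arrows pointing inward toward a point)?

Q4

The sink sits at approximately (2.0, -2.7), which lies in quadrant Q4. The divergence there is about -3, negative as expected for a sink.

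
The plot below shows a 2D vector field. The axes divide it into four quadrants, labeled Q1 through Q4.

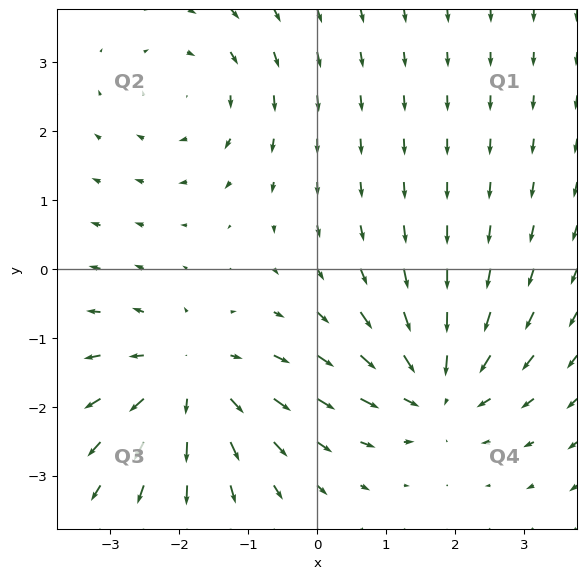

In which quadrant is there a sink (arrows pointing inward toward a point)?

Q4

The sink sits at approximately (1.7, -1.8), which lies in quadrant Q4. The divergence there is about -5, negative as expected for a sink.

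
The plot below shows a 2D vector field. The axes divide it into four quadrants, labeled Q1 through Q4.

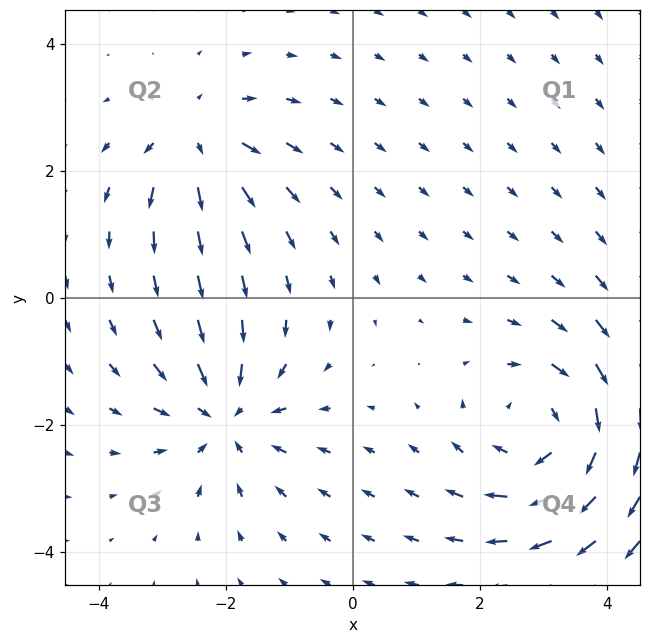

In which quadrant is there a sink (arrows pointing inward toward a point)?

The sink sits at approximately (-2.0, -1.9), which lies in quadrant Q3. The divergence there is about -4, negative as expected for a sink.

Q3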